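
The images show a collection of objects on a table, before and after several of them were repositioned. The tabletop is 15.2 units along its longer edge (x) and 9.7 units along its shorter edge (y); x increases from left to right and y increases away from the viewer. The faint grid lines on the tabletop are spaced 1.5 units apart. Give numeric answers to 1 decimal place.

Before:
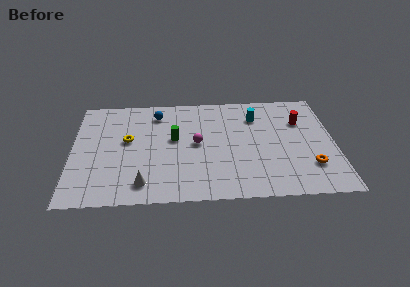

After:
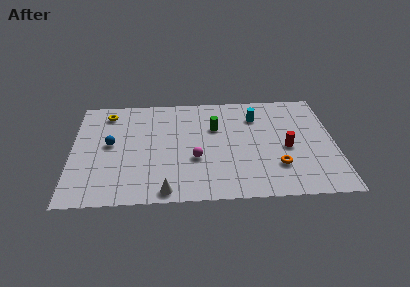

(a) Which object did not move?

the cyan cylinder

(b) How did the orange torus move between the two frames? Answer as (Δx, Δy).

(-1.9, 0.1)

The orange torus was at about (13.7, 2.6) and moved to about (11.8, 2.7).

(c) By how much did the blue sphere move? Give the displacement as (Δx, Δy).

(-2.7, -2.7)

The blue sphere started near (4.9, 7.9) and ended near (2.2, 5.2).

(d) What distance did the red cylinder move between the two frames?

2.6

The red cylinder was near (13.3, 6.7) before and (12.4, 4.3) after, so it travelled √(0.9² + 2.4²) ≈ 2.6 units.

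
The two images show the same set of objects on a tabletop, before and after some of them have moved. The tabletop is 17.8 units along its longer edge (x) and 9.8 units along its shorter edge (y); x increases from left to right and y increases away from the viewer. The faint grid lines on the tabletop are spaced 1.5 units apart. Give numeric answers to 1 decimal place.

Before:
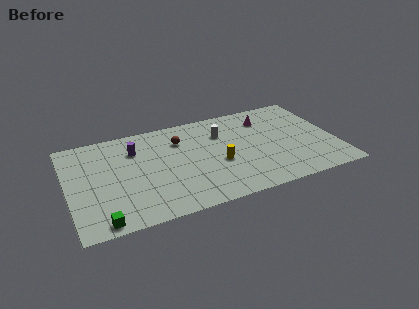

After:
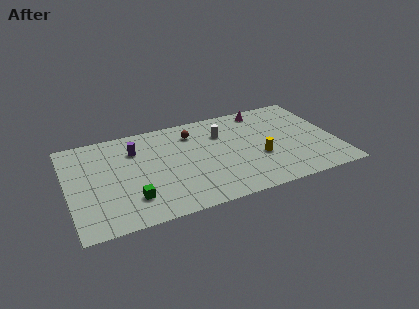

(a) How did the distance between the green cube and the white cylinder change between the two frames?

-2.6

The distance was about 10.5 in the first image and 7.9 in the second, so they moved 2.6 units closer together.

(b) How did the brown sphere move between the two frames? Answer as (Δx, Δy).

(0.9, 0.5)

The brown sphere started near (7.6, 7.2) and ended near (8.5, 7.7).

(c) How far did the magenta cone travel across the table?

1.0

From (13.5, 7.6) to (13.4, 8.6), the magenta cone covered √(0.1² + 1.0²) ≈ 1.0 units.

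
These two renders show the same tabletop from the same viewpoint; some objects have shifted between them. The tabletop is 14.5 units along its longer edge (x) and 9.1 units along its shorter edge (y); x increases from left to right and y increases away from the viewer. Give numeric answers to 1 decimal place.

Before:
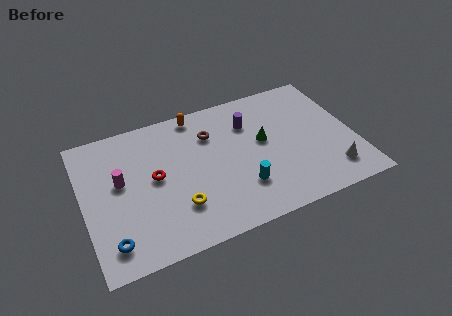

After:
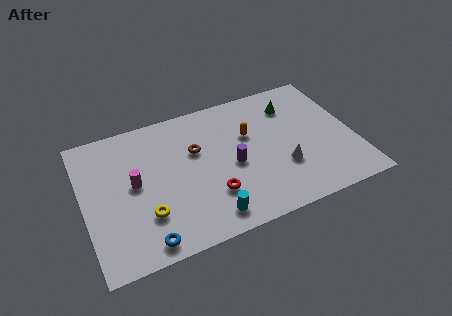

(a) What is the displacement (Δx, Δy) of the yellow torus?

(-1.7, 0.1)

The yellow torus started near (4.8, 2.5) and ended near (3.1, 2.6).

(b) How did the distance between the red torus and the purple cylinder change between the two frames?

-3.6

The distance was about 5.6 in the first image and 2.0 in the second, so they moved 3.6 units closer together.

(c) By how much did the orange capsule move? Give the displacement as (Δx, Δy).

(2.6, -2.4)

The orange capsule was at about (6.4, 8.2) and moved to about (9.0, 5.8).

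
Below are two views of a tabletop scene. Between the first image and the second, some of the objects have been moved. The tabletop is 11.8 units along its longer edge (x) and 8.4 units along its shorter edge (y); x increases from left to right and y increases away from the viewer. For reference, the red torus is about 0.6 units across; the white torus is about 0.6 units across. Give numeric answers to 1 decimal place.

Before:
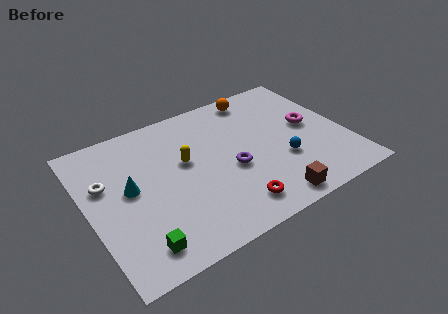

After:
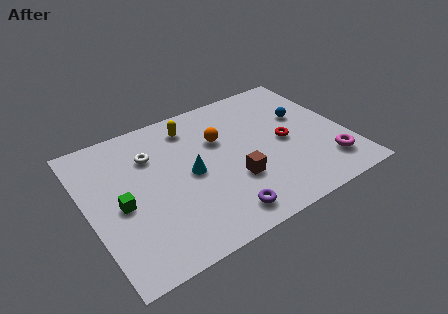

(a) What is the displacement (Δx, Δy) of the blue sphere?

(1.4, 2.3)

The blue sphere started near (8.7, 2.9) and ended near (10.1, 5.2).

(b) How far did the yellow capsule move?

2.1

The yellow capsule moved from about (4.5, 4.9) to (5.1, 6.9), a distance of √(0.6² + 2.0²) ≈ 2.1.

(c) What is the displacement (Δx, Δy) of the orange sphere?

(-2.1, -1.9)

From the two frames, the orange sphere sits at roughly (8.3, 7.4) before and (6.2, 5.5) after.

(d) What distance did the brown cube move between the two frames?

2.3

The brown cube was near (7.7, 0.9) before and (6.4, 2.8) after, so it travelled √(1.3² + 1.9²) ≈ 2.3 units.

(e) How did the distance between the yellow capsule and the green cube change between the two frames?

+0.3

Before: roughly 4.5 units apart; after: 4.8. That's 0.3 units further apart.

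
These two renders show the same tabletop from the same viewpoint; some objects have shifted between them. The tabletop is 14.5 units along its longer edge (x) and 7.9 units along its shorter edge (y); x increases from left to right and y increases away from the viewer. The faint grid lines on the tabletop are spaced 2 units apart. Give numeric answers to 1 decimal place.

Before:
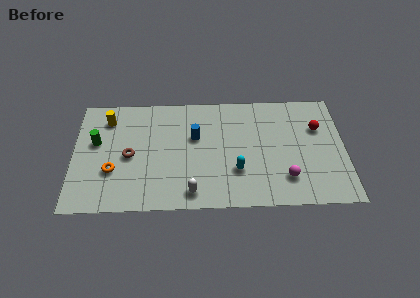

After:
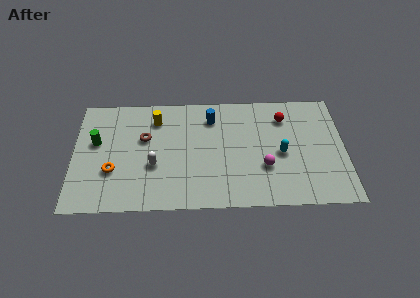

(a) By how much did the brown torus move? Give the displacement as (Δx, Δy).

(0.8, 1.2)

The brown torus started near (3.0, 3.7) and ended near (3.8, 4.9).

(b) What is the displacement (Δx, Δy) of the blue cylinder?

(0.9, 1.3)

The blue cylinder was at about (6.5, 4.9) and moved to about (7.4, 6.2).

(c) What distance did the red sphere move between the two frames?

2.0

The red sphere moved from about (13.1, 5.3) to (11.3, 6.1), a distance of √(1.8² + 0.8²) ≈ 2.0.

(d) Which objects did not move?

the green cylinder and the orange torus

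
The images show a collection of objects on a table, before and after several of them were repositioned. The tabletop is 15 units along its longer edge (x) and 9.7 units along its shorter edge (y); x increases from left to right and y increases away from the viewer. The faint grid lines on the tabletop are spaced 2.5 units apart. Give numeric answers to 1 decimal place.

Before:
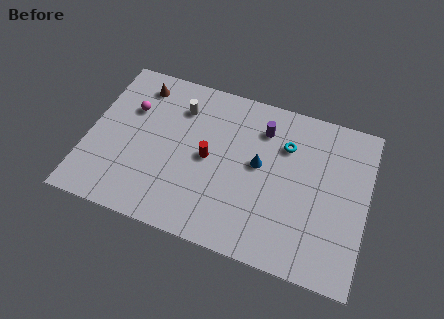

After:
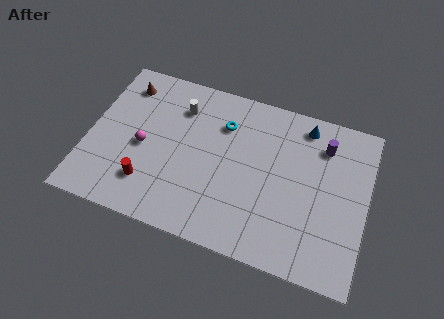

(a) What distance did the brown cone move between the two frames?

0.8

From (2.4, 8.1) to (1.6, 7.9), the brown cone covered √(0.8² + 0.2²) ≈ 0.8 units.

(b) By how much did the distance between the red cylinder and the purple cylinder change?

+6.6

Before: roughly 3.8 units apart; after: 10.4. That's 6.6 units further apart.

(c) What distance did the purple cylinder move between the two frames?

3.3

The purple cylinder moved from about (9.2, 7.5) to (12.5, 7.5), a distance of √(3.3² + 0.0²) ≈ 3.3.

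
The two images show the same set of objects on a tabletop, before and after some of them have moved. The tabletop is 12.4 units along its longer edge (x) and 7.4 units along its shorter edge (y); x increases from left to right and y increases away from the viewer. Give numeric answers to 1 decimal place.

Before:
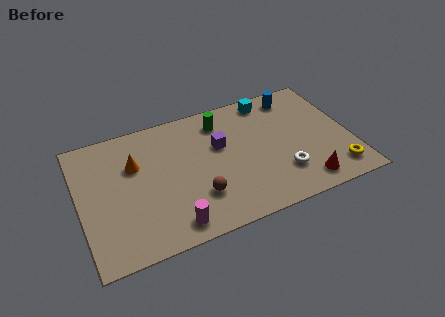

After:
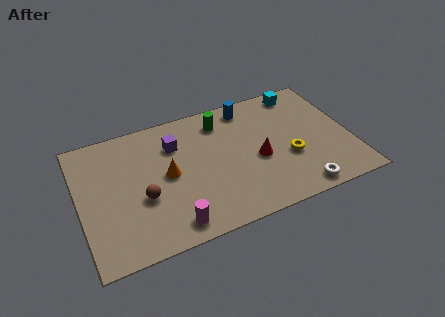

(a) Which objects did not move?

the magenta cylinder and the green cylinder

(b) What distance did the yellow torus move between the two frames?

2.5

The yellow torus moved from about (11.5, 1.3) to (9.5, 2.8), a distance of √(2.0² + 1.5²) ≈ 2.5.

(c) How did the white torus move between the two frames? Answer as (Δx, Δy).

(0.6, -1.2)

From the two frames, the white torus sits at roughly (9.1, 2.0) before and (9.7, 0.8) after.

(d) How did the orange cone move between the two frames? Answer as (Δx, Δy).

(1.4, -1.1)

The orange cone was at about (2.6, 4.9) and moved to about (4.0, 3.8).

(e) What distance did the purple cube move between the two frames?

2.2

The purple cube moved from about (6.5, 4.6) to (4.5, 5.4), a distance of √(2.0² + 0.8²) ≈ 2.2.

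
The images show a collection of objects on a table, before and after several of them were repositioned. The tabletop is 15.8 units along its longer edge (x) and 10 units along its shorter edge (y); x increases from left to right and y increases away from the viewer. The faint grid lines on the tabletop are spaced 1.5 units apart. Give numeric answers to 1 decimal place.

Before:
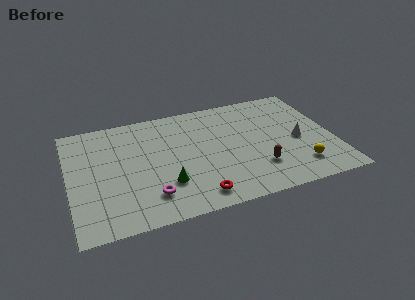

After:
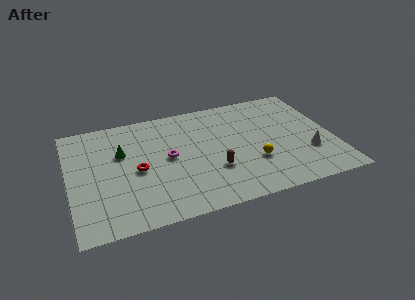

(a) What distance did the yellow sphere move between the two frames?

2.9

The yellow sphere moved from about (13.5, 2.1) to (10.9, 3.3), a distance of √(2.6² + 1.2²) ≈ 2.9.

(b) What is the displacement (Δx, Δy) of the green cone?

(-2.4, 3.5)

From the two frames, the green cone sits at roughly (5.6, 2.9) before and (3.2, 6.4) after.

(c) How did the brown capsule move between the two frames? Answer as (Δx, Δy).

(-2.6, 0.6)

The brown capsule started near (11.1, 2.7) and ended near (8.5, 3.3).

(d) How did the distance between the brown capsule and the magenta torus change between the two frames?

-3.3

They were about 6.5 units apart before and 3.2 after — 3.3 units closer together.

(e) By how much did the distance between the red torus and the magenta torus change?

-0.8

Before: roughly 2.8 units apart; after: 2.0. That's 0.8 units closer together.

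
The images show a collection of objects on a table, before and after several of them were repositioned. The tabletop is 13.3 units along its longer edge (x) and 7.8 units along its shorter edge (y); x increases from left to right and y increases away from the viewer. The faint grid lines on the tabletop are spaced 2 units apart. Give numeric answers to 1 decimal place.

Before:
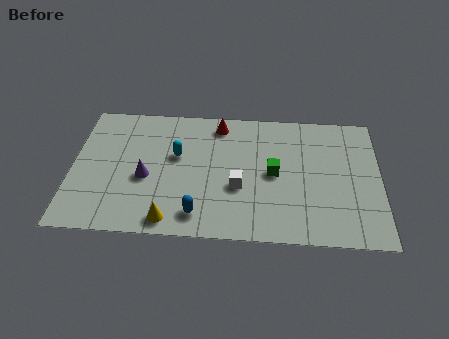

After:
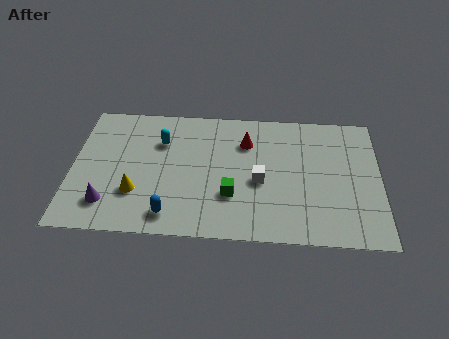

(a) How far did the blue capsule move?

1.2

The blue capsule moved from about (5.5, 1.3) to (4.3, 1.2), a distance of √(1.2² + 0.1²) ≈ 1.2.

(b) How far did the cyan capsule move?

1.1

The cyan capsule was near (4.5, 4.7) before and (3.8, 5.5) after, so it travelled √(0.7² + 0.8²) ≈ 1.1 units.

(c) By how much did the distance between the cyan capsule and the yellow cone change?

-0.5

Before: roughly 3.8 units apart; after: 3.3. That's 0.5 units closer together.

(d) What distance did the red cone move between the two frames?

1.6

From (6.3, 6.7) to (7.5, 5.7), the red cone covered √(1.2² + 1.0²) ≈ 1.6 units.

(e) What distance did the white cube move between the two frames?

1.0

From (7.2, 3.0) to (8.1, 3.4), the white cube covered √(0.9² + 0.4²) ≈ 1.0 units.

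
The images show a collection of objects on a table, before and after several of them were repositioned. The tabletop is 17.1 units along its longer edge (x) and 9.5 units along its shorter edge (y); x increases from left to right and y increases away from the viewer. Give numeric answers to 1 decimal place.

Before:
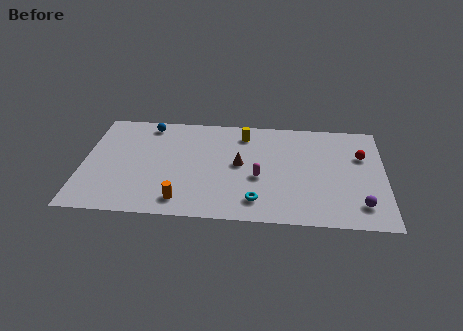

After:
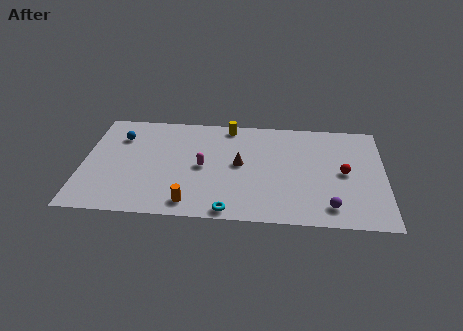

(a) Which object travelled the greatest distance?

the magenta capsule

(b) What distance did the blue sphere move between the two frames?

2.1

The blue sphere moved from about (3.6, 8.3) to (2.0, 7.0), a distance of √(1.6² + 1.3²) ≈ 2.1.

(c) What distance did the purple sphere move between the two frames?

1.7

The purple sphere moved from about (15.7, 1.9) to (14.0, 1.6), a distance of √(1.7² + 0.3²) ≈ 1.7.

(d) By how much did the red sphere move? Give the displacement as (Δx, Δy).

(-1.0, -1.6)

The red sphere was at about (15.8, 6.3) and moved to about (14.8, 4.7).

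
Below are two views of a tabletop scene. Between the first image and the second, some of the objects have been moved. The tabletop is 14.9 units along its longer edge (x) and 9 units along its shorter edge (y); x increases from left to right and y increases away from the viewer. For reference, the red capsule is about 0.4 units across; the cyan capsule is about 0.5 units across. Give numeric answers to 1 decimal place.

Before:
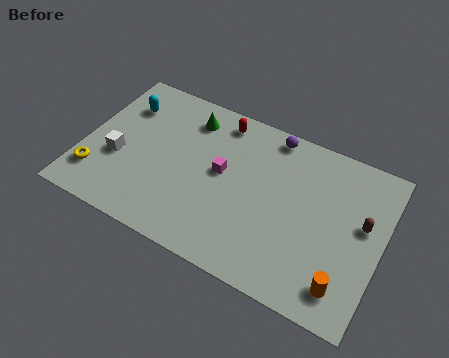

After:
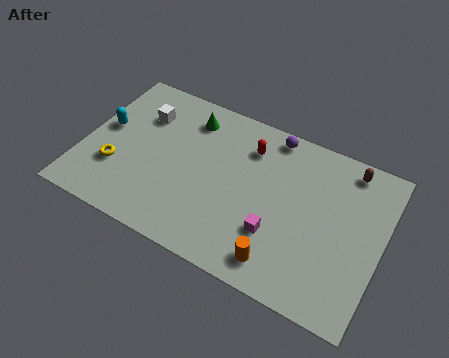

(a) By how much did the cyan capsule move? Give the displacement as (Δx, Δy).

(-0.7, -1.7)

From the two frames, the cyan capsule sits at roughly (1.6, 6.7) before and (0.9, 5.0) after.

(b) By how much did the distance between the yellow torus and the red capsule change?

-0.5

The distance was about 7.9 in the first image and 7.4 in the second, so they moved 0.5 units closer together.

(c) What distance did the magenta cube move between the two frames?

3.7

From (6.9, 4.9) to (9.9, 2.8), the magenta cube covered √(3.0² + 2.1²) ≈ 3.7 units.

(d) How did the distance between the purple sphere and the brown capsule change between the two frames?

-1.8

Before: roughly 5.7 units apart; after: 3.9. That's 1.8 units closer together.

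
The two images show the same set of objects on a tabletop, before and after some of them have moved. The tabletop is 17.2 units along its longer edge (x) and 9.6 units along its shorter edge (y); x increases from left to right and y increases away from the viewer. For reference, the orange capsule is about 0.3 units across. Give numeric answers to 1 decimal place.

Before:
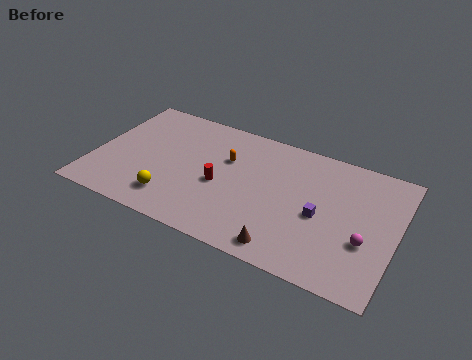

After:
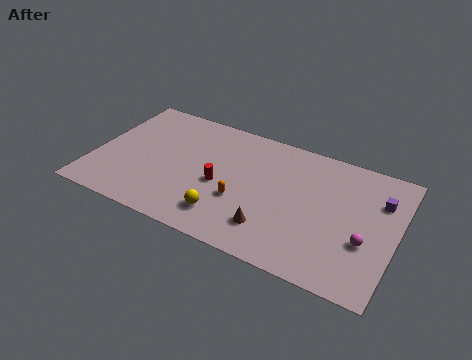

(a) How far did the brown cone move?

1.3

The brown cone was near (11.4, 1.2) before and (10.5, 2.2) after, so it travelled √(0.9² + 1.0²) ≈ 1.3 units.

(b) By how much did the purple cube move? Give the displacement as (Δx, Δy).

(3.1, 2.5)

The purple cube started near (13.0, 4.3) and ended near (16.1, 6.8).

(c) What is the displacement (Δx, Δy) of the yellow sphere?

(3.1, 0.0)

The yellow sphere was at about (4.8, 2.0) and moved to about (7.9, 2.0).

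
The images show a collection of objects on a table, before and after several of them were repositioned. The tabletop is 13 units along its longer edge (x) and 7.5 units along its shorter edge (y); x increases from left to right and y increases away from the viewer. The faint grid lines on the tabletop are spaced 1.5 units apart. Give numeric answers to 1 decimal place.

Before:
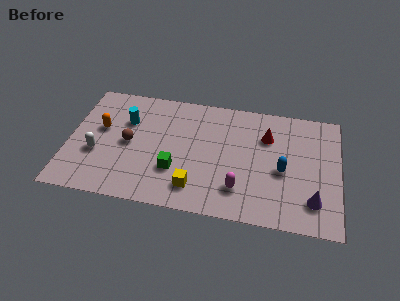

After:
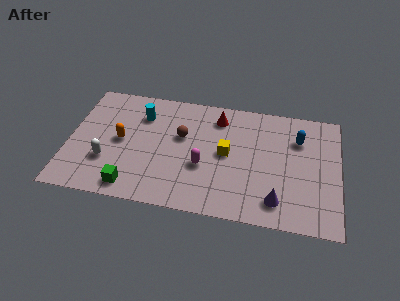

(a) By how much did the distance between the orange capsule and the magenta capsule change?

-3.2

The distance was about 7.3 in the first image and 4.1 in the second, so they moved 3.2 units closer together.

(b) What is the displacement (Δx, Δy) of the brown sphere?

(2.5, 0.9)

The brown sphere was at about (2.9, 3.7) and moved to about (5.4, 4.6).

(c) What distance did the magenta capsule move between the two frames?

2.1

From (8.3, 1.8) to (6.5, 2.9), the magenta capsule covered √(1.8² + 1.1²) ≈ 2.1 units.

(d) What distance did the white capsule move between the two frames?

0.6

The white capsule was near (1.4, 2.8) before and (1.9, 2.4) after, so it travelled √(0.5² + 0.4²) ≈ 0.6 units.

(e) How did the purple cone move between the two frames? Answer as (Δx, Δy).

(-1.7, -0.3)

The purple cone was at about (11.8, 1.7) and moved to about (10.1, 1.4).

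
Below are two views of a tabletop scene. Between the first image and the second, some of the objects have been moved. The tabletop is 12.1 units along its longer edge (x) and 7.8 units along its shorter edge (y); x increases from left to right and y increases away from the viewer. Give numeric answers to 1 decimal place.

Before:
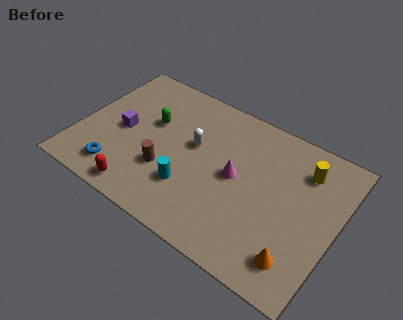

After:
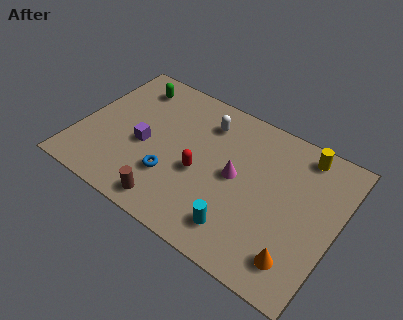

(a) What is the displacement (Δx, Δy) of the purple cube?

(1.1, -0.3)

The purple cube was at about (2.0, 3.7) and moved to about (3.1, 3.4).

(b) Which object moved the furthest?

the red capsule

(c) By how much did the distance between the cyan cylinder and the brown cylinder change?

+2.0

Before: roughly 1.2 units apart; after: 3.2. That's 2.0 units further apart.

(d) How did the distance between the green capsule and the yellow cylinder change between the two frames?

+1.0

The distance was about 7.2 in the first image and 8.2 in the second, so they moved 1.0 units further apart.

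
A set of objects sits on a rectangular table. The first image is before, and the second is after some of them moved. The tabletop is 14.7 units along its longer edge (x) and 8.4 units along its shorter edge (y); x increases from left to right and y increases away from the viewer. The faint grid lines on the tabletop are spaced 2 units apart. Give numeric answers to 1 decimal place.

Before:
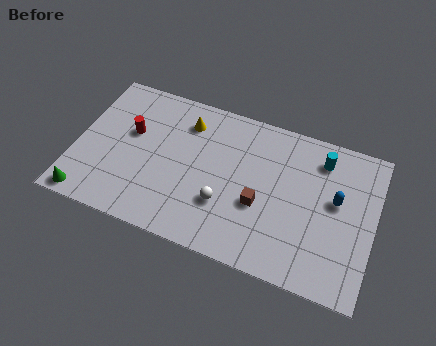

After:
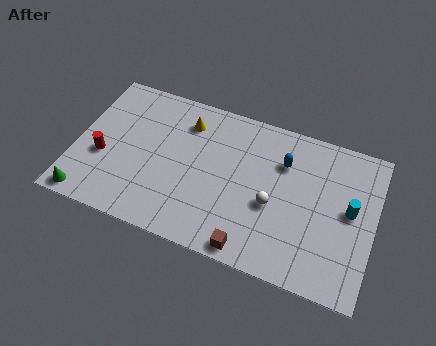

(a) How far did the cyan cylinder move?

2.8

The cyan cylinder moved from about (11.9, 6.8) to (13.5, 4.5), a distance of √(1.6² + 2.3²) ≈ 2.8.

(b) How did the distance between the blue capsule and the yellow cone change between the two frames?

-2.9

Before: roughly 7.8 units apart; after: 4.9. That's 2.9 units closer together.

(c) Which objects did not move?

the green cone and the yellow cone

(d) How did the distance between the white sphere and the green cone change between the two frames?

+2.4

Before: roughly 6.9 units apart; after: 9.3. That's 2.4 units further apart.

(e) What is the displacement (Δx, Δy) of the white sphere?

(2.3, 0.8)

The white sphere was at about (7.5, 2.7) and moved to about (9.8, 3.5).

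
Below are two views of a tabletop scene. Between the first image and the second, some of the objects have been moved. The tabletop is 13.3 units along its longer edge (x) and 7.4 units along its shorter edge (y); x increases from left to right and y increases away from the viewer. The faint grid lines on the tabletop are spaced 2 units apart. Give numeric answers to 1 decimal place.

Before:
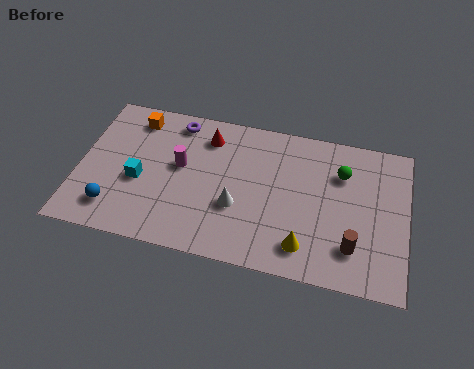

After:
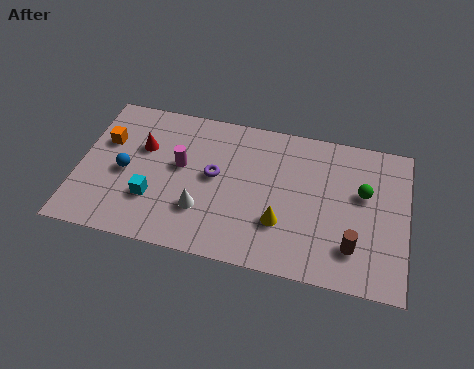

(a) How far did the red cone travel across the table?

2.8

From (5.1, 5.9) to (2.5, 4.8), the red cone covered √(2.6² + 1.1²) ≈ 2.8 units.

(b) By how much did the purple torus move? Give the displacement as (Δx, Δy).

(1.7, -2.4)

The purple torus started near (3.8, 6.4) and ended near (5.5, 4.0).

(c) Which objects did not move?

the magenta cylinder and the brown cylinder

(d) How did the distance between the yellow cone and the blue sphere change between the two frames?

-1.2

They were about 7.7 units apart before and 6.5 after — 1.2 units closer together.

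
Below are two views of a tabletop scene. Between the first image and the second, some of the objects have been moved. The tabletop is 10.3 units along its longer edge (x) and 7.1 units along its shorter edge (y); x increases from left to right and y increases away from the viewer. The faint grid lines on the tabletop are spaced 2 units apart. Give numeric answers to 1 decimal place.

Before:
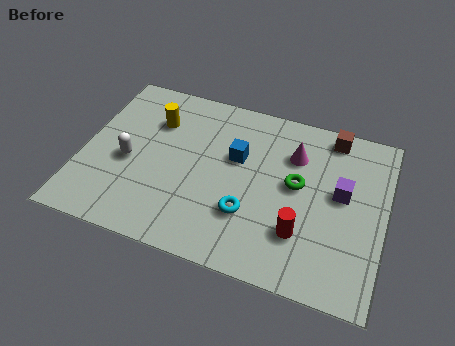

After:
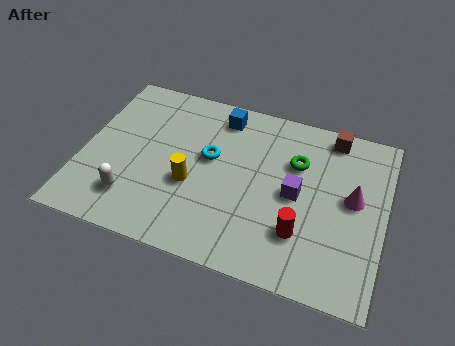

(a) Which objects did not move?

the red cylinder and the brown cube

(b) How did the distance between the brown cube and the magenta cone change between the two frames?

+0.9

They were about 1.7 units apart before and 2.6 after — 0.9 units further apart.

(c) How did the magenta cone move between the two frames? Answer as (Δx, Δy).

(2.1, -1.2)

The magenta cone was at about (7.1, 5.1) and moved to about (9.2, 3.9).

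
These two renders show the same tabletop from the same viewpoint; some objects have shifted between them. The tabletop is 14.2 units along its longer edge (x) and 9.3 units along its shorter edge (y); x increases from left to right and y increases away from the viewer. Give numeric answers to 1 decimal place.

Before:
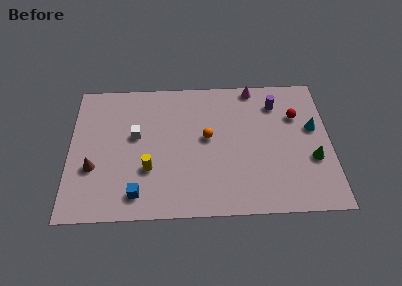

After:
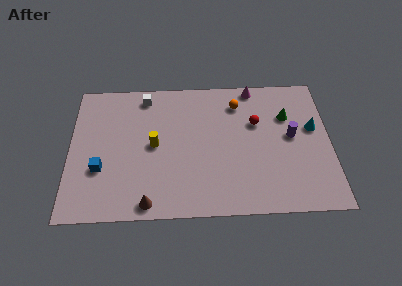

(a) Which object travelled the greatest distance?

the brown cone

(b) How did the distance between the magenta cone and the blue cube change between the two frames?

+0.4

They were about 9.5 units apart before and 9.9 after — 0.4 units further apart.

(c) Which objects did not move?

the magenta cone and the cyan cone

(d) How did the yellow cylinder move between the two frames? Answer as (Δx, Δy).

(0.3, 1.6)

The yellow cylinder started near (4.3, 3.1) and ended near (4.6, 4.7).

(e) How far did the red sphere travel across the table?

2.2

From (12.4, 6.4) to (10.2, 6.0), the red sphere covered √(2.2² + 0.4²) ≈ 2.2 units.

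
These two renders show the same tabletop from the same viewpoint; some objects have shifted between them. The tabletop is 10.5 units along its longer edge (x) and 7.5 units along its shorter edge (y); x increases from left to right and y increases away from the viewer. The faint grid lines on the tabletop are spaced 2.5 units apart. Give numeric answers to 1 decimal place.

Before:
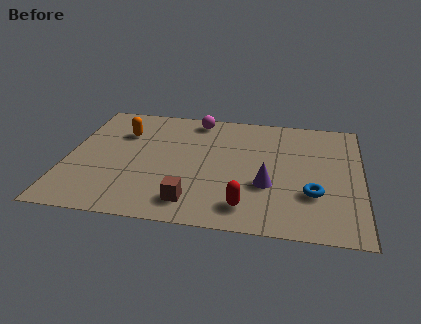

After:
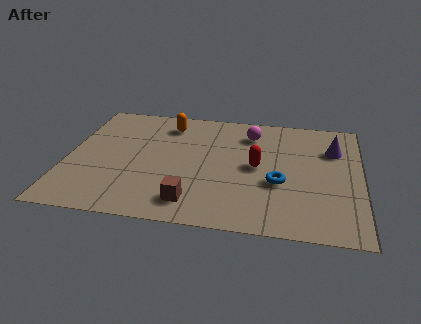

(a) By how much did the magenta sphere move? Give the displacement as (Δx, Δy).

(2.0, -0.7)

The magenta sphere started near (4.5, 6.6) and ended near (6.5, 5.9).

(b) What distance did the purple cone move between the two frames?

3.5

From (7.2, 2.7) to (9.5, 5.3), the purple cone covered √(2.3² + 2.6²) ≈ 3.5 units.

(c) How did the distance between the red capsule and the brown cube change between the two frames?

+1.4

The distance was about 1.9 in the first image and 3.3 in the second, so they moved 1.4 units further apart.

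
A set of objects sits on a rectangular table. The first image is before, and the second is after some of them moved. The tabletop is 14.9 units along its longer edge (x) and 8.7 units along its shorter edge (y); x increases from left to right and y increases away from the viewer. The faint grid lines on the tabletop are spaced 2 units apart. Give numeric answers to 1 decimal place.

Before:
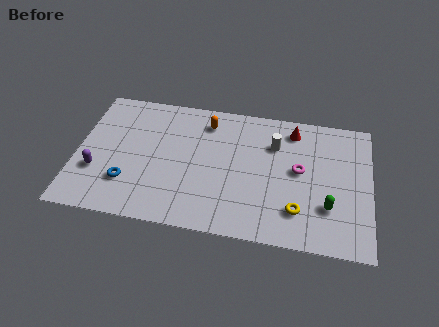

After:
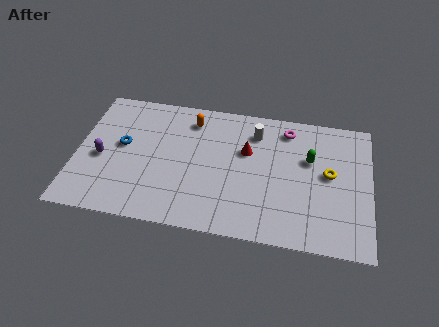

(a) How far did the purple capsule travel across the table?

0.9

The purple capsule was near (1.1, 2.9) before and (1.3, 3.8) after, so it travelled √(0.2² + 0.9²) ≈ 0.9 units.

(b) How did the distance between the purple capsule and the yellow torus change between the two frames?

+1.3

Before: roughly 10.2 units apart; after: 11.5. That's 1.3 units further apart.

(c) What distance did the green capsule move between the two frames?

3.1

The green capsule moved from about (12.8, 2.6) to (11.8, 5.5), a distance of √(1.0² + 2.9²) ≈ 3.1.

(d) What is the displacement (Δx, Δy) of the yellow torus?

(1.5, 2.6)

The yellow torus was at about (11.3, 2.1) and moved to about (12.8, 4.7).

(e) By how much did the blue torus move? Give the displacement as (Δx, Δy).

(-0.4, 2.4)

The blue torus was at about (2.7, 2.4) and moved to about (2.3, 4.8).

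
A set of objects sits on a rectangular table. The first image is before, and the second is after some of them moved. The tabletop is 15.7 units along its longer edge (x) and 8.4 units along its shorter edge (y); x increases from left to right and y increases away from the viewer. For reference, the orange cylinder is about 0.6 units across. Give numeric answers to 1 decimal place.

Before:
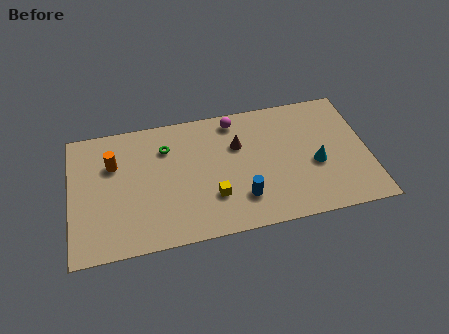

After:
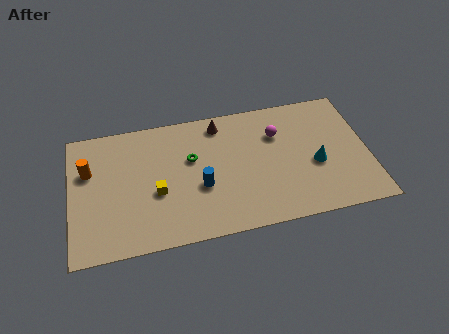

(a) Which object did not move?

the cyan cone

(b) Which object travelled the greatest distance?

the yellow cube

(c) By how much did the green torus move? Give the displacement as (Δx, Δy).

(1.3, -1.0)

From the two frames, the green torus sits at roughly (5.1, 6.2) before and (6.4, 5.2) after.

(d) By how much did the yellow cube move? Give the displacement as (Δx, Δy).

(-2.9, 0.9)

The yellow cube started near (7.4, 2.5) and ended near (4.5, 3.4).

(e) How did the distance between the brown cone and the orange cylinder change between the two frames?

+0.6

Before: roughly 6.6 units apart; after: 7.2. That's 0.6 units further apart.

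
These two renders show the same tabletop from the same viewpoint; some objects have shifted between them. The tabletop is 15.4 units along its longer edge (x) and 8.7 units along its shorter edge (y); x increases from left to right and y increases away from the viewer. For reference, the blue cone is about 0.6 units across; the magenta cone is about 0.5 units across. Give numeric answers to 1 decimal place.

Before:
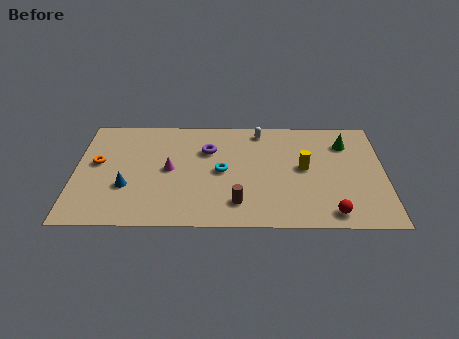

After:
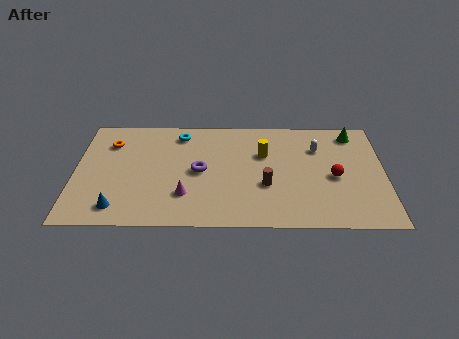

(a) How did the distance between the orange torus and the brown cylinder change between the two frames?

+0.8

Before: roughly 7.7 units apart; after: 8.5. That's 0.8 units further apart.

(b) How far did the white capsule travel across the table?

3.2

The white capsule was near (9.2, 7.6) before and (12.1, 6.2) after, so it travelled √(2.9² + 1.4²) ≈ 3.2 units.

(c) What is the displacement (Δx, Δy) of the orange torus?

(0.6, 1.6)

The orange torus was at about (1.1, 4.9) and moved to about (1.7, 6.5).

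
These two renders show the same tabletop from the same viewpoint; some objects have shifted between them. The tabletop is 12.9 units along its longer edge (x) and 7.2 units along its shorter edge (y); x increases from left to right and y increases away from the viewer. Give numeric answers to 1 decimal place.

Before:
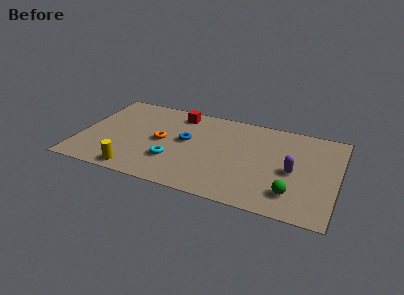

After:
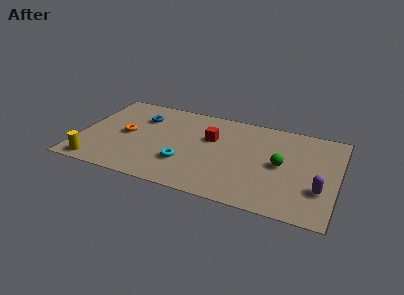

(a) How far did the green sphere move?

2.1

The green sphere was near (10.8, 1.6) before and (10.1, 3.6) after, so it travelled √(0.7² + 2.0²) ≈ 2.1 units.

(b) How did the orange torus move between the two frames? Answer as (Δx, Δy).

(-1.8, 0.0)

The orange torus started near (4.1, 3.6) and ended near (2.3, 3.6).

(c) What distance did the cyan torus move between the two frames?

0.6

The cyan torus moved from about (4.8, 2.2) to (5.4, 2.2), a distance of √(0.6² + 0.0²) ≈ 0.6.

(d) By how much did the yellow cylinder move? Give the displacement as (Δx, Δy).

(-2.0, 0.0)

The yellow cylinder started near (3.1, 0.8) and ended near (1.1, 0.8).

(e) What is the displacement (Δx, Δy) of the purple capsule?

(1.4, -1.0)

The purple capsule started near (10.7, 3.3) and ended near (12.1, 2.3).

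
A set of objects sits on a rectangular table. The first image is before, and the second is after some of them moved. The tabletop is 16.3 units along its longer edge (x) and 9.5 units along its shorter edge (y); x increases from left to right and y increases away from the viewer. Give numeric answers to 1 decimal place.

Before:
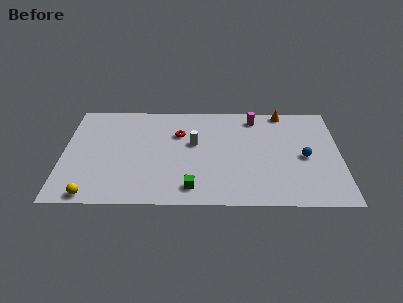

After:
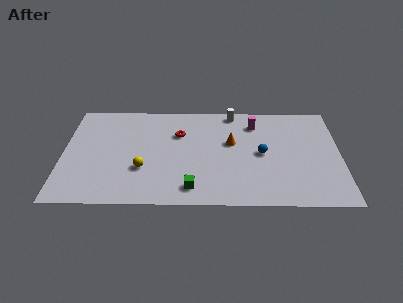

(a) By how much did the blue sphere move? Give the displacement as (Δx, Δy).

(-2.5, 0.3)

From the two frames, the blue sphere sits at roughly (14.2, 4.4) before and (11.7, 4.7) after.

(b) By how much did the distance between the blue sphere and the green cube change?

-2.0

Before: roughly 7.2 units apart; after: 5.2. That's 2.0 units closer together.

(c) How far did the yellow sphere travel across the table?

3.8

The yellow sphere moved from about (1.8, 0.8) to (4.7, 3.2), a distance of √(2.9² + 2.4²) ≈ 3.8.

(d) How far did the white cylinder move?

3.8

From (7.7, 5.6) to (10.0, 8.6), the white cylinder covered √(2.3² + 3.0²) ≈ 3.8 units.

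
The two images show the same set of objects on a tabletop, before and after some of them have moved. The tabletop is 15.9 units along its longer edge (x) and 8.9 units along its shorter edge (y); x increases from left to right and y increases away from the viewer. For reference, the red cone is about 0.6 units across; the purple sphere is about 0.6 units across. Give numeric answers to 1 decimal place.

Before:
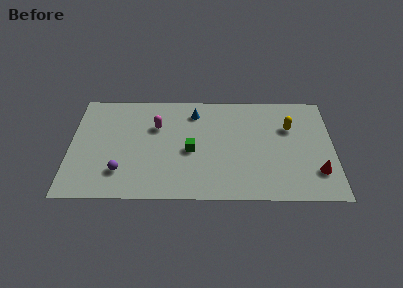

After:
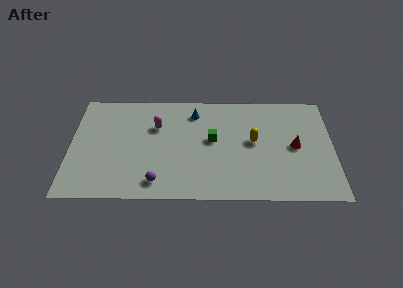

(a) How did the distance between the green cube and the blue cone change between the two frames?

-0.7

The distance was about 3.2 in the first image and 2.5 in the second, so they moved 0.7 units closer together.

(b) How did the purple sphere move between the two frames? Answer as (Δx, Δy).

(2.2, -0.8)

The purple sphere started near (3.1, 2.2) and ended near (5.3, 1.4).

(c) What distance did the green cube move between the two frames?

1.6

From (7.3, 4.0) to (8.6, 4.9), the green cube covered √(1.3² + 0.9²) ≈ 1.6 units.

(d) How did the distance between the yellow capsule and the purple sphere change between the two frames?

-4.2

The distance was about 10.9 in the first image and 6.7 in the second, so they moved 4.2 units closer together.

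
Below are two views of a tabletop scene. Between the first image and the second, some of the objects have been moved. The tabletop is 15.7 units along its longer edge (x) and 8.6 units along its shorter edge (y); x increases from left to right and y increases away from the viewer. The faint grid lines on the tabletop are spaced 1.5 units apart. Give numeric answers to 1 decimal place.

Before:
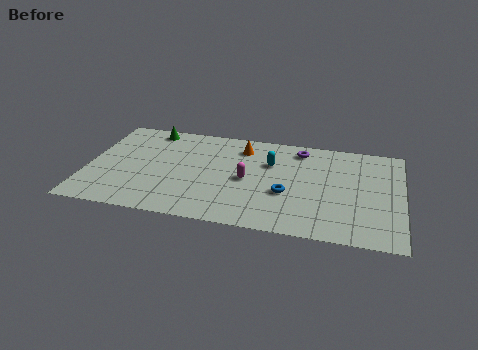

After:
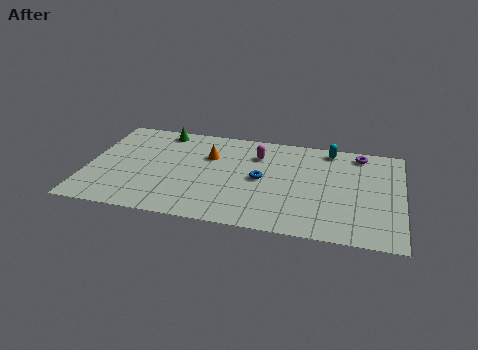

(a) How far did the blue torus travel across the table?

1.6

The blue torus moved from about (10.0, 3.3) to (8.7, 4.3), a distance of √(1.3² + 1.0²) ≈ 1.6.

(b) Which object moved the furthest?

the cyan capsule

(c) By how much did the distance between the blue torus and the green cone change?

-2.1

The distance was about 8.3 in the first image and 6.2 in the second, so they moved 2.1 units closer together.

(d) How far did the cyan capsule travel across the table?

3.4

The cyan capsule moved from about (9.1, 5.8) to (12.0, 7.6), a distance of √(2.9² + 1.8²) ≈ 3.4.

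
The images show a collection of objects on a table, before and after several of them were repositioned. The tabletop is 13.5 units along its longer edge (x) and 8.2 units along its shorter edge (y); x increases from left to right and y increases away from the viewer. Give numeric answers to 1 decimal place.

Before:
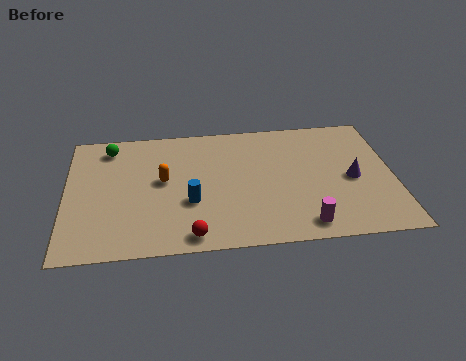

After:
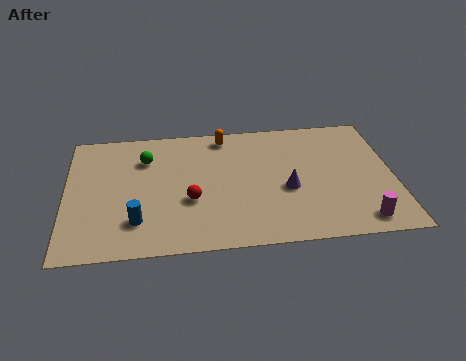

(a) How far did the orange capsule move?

3.7

From (4.0, 4.5) to (6.6, 7.2), the orange capsule covered √(2.6² + 2.7²) ≈ 3.7 units.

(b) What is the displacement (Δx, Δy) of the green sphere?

(1.5, -0.9)

From the two frames, the green sphere sits at roughly (1.8, 6.9) before and (3.3, 6.0) after.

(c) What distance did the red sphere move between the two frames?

2.2

The red sphere was near (5.1, 0.9) before and (5.1, 3.1) after, so it travelled √(0.0² + 2.2²) ≈ 2.2 units.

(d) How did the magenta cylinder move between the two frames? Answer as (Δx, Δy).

(2.3, 0.0)

The magenta cylinder started near (9.7, 1.1) and ended near (12.0, 1.1).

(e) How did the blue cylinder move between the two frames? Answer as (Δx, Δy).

(-2.2, -1.0)

The blue cylinder started near (5.1, 3.0) and ended near (2.9, 2.0).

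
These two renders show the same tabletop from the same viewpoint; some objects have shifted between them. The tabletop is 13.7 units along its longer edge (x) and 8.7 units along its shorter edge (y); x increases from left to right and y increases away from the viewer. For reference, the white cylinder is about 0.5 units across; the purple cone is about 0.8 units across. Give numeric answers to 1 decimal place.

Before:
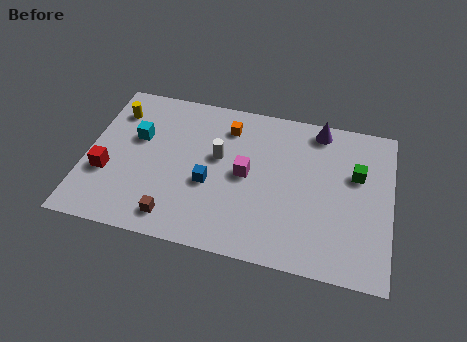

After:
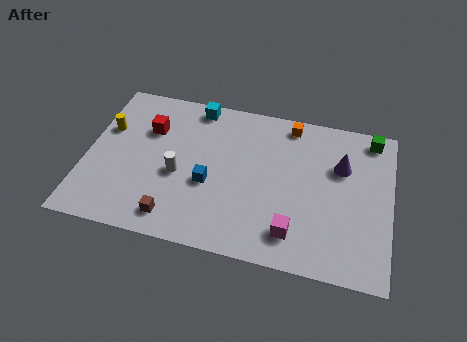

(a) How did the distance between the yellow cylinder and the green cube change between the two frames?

+1.0

They were about 11.1 units apart before and 12.1 after — 1.0 units further apart.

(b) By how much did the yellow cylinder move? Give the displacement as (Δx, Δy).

(-0.3, -1.1)

The yellow cylinder was at about (1.1, 6.7) and moved to about (0.8, 5.6).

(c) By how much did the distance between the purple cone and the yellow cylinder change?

+1.3

Before: roughly 9.3 units apart; after: 10.6. That's 1.3 units further apart.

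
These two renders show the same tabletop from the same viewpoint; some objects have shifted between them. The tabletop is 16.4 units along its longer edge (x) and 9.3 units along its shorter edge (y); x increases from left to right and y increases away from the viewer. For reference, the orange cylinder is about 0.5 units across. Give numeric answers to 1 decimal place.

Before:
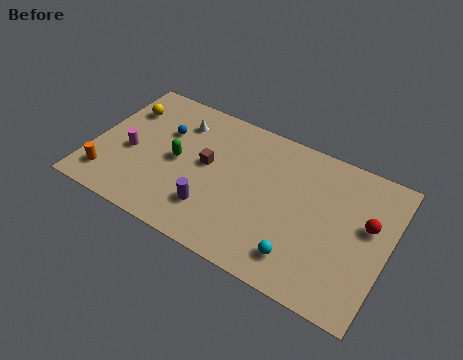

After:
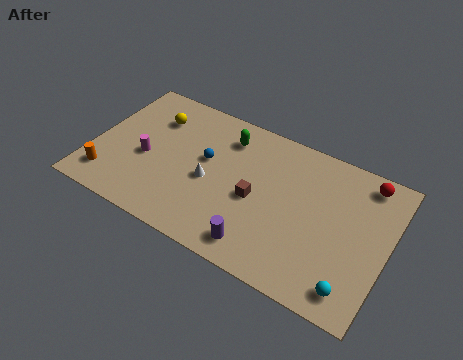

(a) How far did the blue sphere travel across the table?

2.6

From (3.7, 6.2) to (6.2, 5.4), the blue sphere covered √(2.5² + 0.8²) ≈ 2.6 units.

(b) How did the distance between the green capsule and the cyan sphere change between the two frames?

+2.0

They were about 7.8 units apart before and 9.8 after — 2.0 units further apart.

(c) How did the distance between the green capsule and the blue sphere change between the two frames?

+0.3

Before: roughly 1.9 units apart; after: 2.2. That's 0.3 units further apart.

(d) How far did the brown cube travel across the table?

3.0

The brown cube moved from about (6.3, 5.1) to (9.2, 4.2), a distance of √(2.9² + 0.9²) ≈ 3.0.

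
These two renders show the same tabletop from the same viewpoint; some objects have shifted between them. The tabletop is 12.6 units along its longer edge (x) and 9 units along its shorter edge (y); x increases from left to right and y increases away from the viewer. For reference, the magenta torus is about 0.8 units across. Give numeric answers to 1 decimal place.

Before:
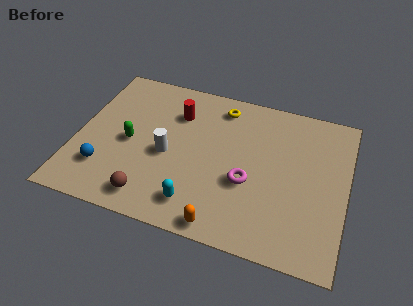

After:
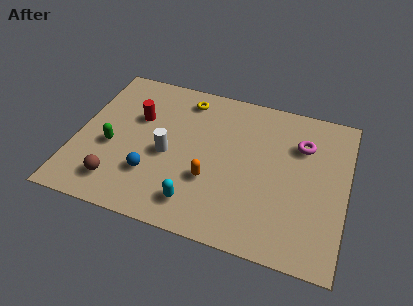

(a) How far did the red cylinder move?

2.0

The red cylinder was near (4.5, 6.6) before and (2.7, 5.8) after, so it travelled √(1.8² + 0.8²) ≈ 2.0 units.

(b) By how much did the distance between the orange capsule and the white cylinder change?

-2.0

The distance was about 4.3 in the first image and 2.3 in the second, so they moved 2.0 units closer together.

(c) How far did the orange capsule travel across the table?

2.4

From (7.2, 0.8) to (6.4, 3.1), the orange capsule covered √(0.8² + 2.3²) ≈ 2.4 units.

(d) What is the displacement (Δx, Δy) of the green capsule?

(-0.8, -0.5)

The green capsule was at about (2.5, 4.2) and moved to about (1.7, 3.7).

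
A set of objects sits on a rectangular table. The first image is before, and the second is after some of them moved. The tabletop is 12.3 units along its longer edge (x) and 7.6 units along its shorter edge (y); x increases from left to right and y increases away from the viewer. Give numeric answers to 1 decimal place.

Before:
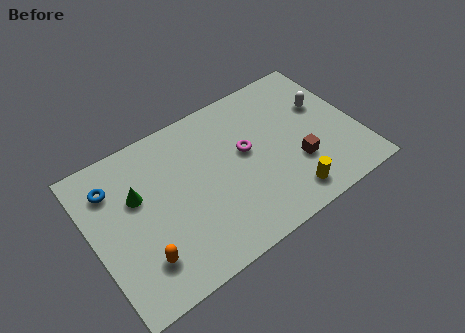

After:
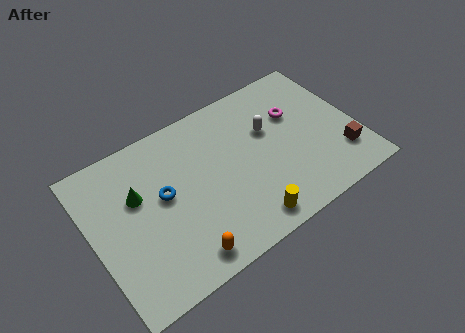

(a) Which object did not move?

the green cone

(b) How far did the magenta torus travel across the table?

2.6

The magenta torus was near (7.2, 4.3) before and (9.7, 5.0) after, so it travelled √(2.5² + 0.7²) ≈ 2.6 units.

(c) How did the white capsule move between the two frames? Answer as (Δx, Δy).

(-2.6, 0.0)

From the two frames, the white capsule sits at roughly (11.0, 4.8) before and (8.4, 4.8) after.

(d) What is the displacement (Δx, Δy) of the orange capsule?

(1.7, -0.8)

The orange capsule was at about (1.9, 1.8) and moved to about (3.6, 1.0).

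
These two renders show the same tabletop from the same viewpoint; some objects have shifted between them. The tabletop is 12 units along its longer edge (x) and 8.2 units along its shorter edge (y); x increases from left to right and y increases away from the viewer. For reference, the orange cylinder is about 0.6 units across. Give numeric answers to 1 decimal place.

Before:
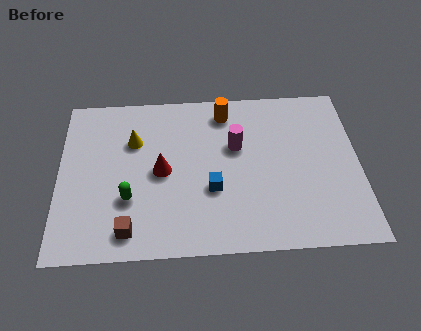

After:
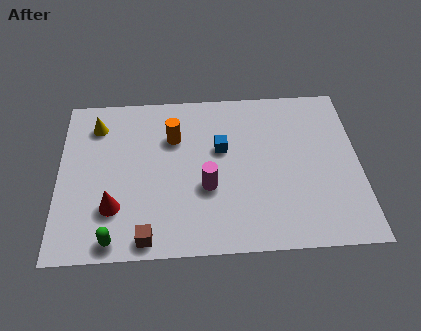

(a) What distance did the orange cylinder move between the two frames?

2.4

The orange cylinder moved from about (6.7, 6.9) to (4.6, 5.7), a distance of √(2.1² + 1.2²) ≈ 2.4.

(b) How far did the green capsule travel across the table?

2.0

The green capsule moved from about (2.8, 2.7) to (2.2, 0.8), a distance of √(0.6² + 1.9²) ≈ 2.0.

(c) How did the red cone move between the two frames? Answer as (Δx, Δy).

(-1.9, -1.7)

The red cone was at about (4.1, 4.0) and moved to about (2.2, 2.3).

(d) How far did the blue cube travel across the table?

2.0

The blue cube was near (6.1, 3.0) before and (6.5, 5.0) after, so it travelled √(0.4² + 2.0²) ≈ 2.0 units.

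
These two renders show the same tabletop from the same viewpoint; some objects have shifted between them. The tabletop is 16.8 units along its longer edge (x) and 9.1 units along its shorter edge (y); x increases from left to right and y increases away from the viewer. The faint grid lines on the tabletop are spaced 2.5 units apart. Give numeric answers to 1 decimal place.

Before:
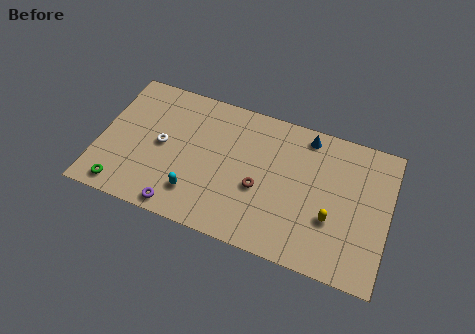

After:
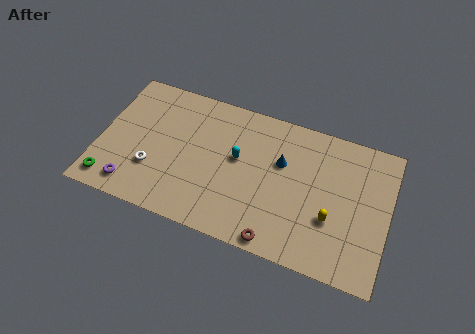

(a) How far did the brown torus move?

3.2

The brown torus was near (9.4, 3.7) before and (10.7, 0.8) after, so it travelled √(1.3² + 2.9²) ≈ 3.2 units.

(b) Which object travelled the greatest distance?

the cyan capsule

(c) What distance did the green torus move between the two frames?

0.7

From (1.6, 1.1) to (0.9, 1.3), the green torus covered √(0.7² + 0.2²) ≈ 0.7 units.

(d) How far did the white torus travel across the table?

1.7

The white torus was near (3.6, 4.6) before and (3.2, 2.9) after, so it travelled √(0.4² + 1.7²) ≈ 1.7 units.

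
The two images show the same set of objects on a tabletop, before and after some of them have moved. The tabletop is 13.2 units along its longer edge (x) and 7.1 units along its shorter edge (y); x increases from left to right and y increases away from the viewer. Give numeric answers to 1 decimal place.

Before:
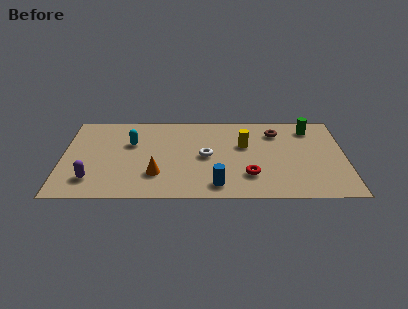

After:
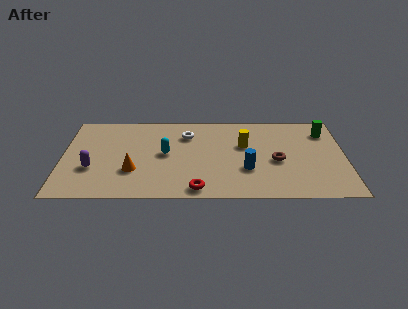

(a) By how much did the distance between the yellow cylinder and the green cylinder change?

+0.6

Before: roughly 3.4 units apart; after: 4.0. That's 0.6 units further apart.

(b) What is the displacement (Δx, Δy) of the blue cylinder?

(1.4, 1.3)

From the two frames, the blue cylinder sits at roughly (7.2, 1.1) before and (8.6, 2.4) after.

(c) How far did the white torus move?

2.0

The white torus moved from about (6.7, 3.5) to (5.8, 5.3), a distance of √(0.9² + 1.8²) ≈ 2.0.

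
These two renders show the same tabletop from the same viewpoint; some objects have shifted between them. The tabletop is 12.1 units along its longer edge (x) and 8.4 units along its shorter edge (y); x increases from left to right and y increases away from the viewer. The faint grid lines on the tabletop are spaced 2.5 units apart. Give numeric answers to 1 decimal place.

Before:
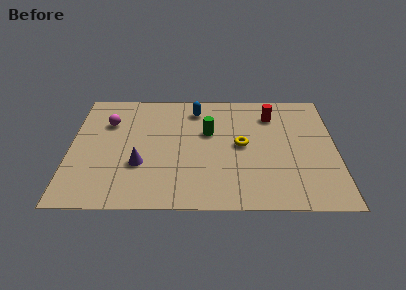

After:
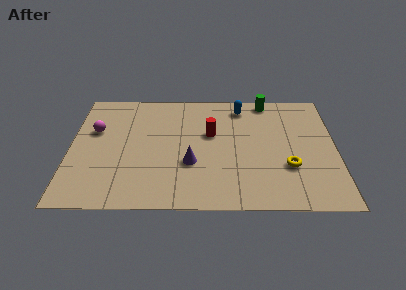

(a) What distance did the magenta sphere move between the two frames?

0.8

The magenta sphere moved from about (1.7, 5.9) to (1.1, 5.3), a distance of √(0.6² + 0.6²) ≈ 0.8.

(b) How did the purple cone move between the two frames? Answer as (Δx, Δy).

(2.3, 0.1)

From the two frames, the purple cone sits at roughly (3.2, 2.9) before and (5.5, 3.0) after.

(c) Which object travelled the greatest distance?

the green cylinder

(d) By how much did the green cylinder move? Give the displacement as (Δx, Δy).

(2.7, 2.4)

The green cylinder started near (6.3, 5.2) and ended near (9.0, 7.6).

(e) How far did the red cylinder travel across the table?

3.1

The red cylinder moved from about (9.2, 6.5) to (6.4, 5.1), a distance of √(2.8² + 1.4²) ≈ 3.1.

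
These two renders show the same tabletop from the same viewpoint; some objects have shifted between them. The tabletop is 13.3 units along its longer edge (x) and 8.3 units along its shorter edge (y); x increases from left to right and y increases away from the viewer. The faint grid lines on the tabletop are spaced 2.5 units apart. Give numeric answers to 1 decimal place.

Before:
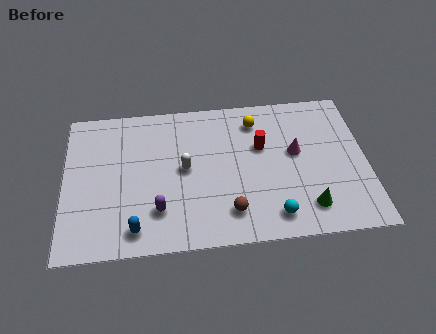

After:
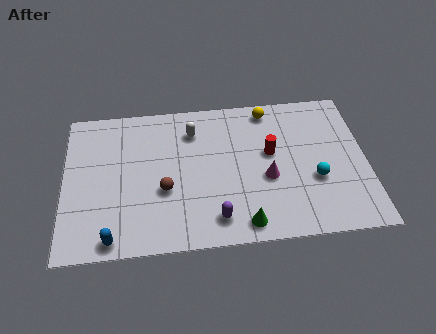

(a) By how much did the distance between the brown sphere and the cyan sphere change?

+4.7

The distance was about 1.9 in the first image and 6.6 in the second, so they moved 4.7 units further apart.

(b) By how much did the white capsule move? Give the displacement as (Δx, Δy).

(0.4, 2.1)

From the two frames, the white capsule sits at roughly (5.3, 4.3) before and (5.7, 6.4) after.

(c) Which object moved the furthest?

the brown sphere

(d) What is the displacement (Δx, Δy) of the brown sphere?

(-2.8, 1.5)

From the two frames, the brown sphere sits at roughly (7.2, 1.7) before and (4.4, 3.2) after.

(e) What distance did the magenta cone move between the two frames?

1.8

The magenta cone moved from about (10.2, 4.7) to (8.9, 3.4), a distance of √(1.3² + 1.3²) ≈ 1.8.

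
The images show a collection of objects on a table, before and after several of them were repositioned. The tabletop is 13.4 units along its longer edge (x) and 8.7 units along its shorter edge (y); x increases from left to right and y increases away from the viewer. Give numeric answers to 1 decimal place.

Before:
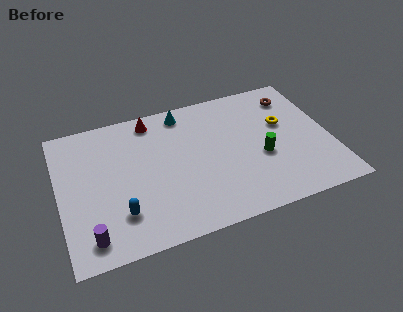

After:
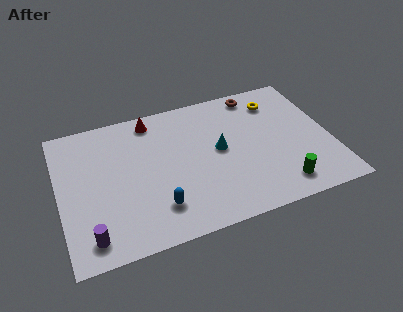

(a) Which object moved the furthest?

the cyan cone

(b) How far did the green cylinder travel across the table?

2.2

From (9.9, 3.5) to (10.6, 1.4), the green cylinder covered √(0.7² + 2.1²) ≈ 2.2 units.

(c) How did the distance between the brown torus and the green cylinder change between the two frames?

+2.3

The distance was about 4.0 in the first image and 6.3 in the second, so they moved 2.3 units further apart.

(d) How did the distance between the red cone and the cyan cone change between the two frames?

+2.7

They were about 1.6 units apart before and 4.3 after — 2.7 units further apart.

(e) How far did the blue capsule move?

1.8

The blue capsule moved from about (2.8, 2.2) to (4.6, 2.0), a distance of √(1.8² + 0.2²) ≈ 1.8.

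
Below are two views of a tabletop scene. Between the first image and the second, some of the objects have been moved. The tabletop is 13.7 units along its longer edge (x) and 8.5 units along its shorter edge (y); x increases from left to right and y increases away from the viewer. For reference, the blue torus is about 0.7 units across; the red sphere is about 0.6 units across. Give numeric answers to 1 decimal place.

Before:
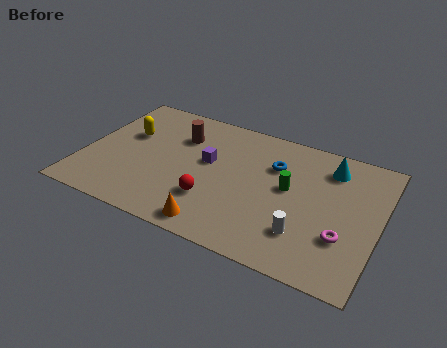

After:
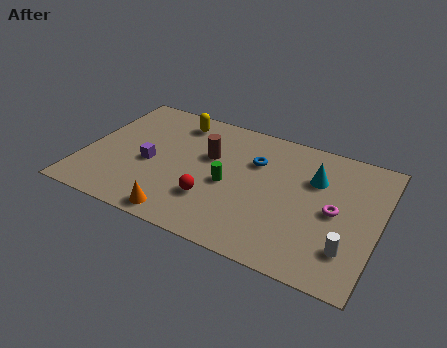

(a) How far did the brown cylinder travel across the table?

1.7

The brown cylinder was near (4.2, 6.1) before and (5.7, 5.3) after, so it travelled √(1.5² + 0.8²) ≈ 1.7 units.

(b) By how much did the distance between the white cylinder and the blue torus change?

+1.9

The distance was about 4.1 in the first image and 6.0 in the second, so they moved 1.9 units further apart.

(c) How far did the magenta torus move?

1.5

From (12.2, 2.7) to (11.7, 4.1), the magenta torus covered √(0.5² + 1.4²) ≈ 1.5 units.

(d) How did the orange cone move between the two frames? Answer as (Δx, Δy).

(-1.6, -0.1)

The orange cone started near (6.6, 1.0) and ended near (5.0, 0.9).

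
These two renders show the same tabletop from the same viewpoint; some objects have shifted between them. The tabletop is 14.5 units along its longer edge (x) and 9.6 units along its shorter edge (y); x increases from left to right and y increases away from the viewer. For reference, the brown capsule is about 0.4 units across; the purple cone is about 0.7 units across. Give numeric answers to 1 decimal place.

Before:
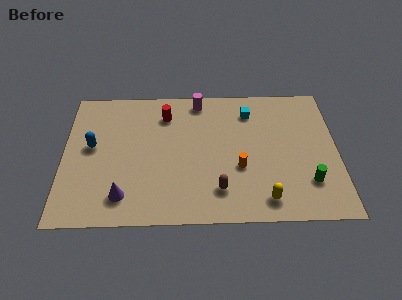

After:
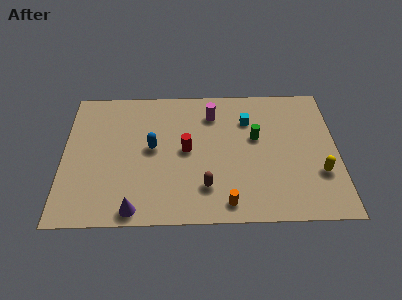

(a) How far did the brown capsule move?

0.7

From (8.2, 2.1) to (7.5, 2.3), the brown capsule covered √(0.7² + 0.2²) ≈ 0.7 units.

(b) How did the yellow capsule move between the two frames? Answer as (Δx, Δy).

(2.9, 1.7)

The yellow capsule started near (10.6, 1.4) and ended near (13.5, 3.1).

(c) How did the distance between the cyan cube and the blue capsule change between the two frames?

-3.3

The distance was about 8.7 in the first image and 5.4 in the second, so they moved 3.3 units closer together.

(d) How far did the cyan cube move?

0.6

The cyan cube moved from about (9.9, 7.6) to (9.8, 7.0), a distance of √(0.1² + 0.6²) ≈ 0.6.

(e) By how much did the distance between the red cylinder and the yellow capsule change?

-0.8

They were about 8.0 units apart before and 7.2 after — 0.8 units closer together.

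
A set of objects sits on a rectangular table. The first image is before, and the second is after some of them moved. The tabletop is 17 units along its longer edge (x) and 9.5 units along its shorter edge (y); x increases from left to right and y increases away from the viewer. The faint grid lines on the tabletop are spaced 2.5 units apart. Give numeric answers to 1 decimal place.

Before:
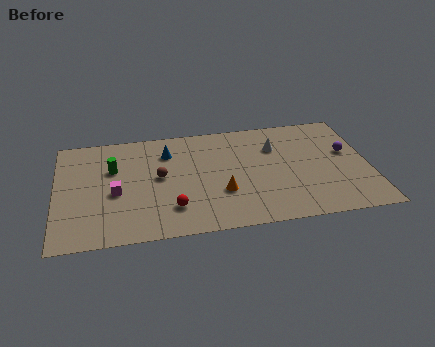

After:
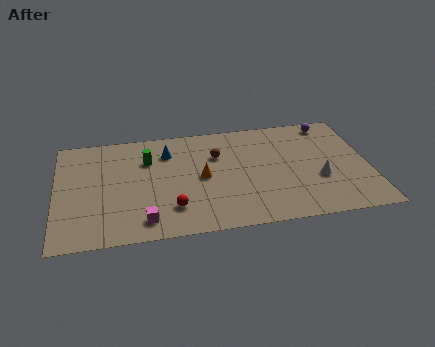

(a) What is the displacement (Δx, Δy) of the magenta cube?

(1.5, -2.6)

The magenta cube started near (3.2, 4.1) and ended near (4.7, 1.5).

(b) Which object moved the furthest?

the white cone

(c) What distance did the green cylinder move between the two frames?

2.0

The green cylinder was near (3.1, 6.2) before and (5.0, 6.7) after, so it travelled √(1.9² + 0.5²) ≈ 2.0 units.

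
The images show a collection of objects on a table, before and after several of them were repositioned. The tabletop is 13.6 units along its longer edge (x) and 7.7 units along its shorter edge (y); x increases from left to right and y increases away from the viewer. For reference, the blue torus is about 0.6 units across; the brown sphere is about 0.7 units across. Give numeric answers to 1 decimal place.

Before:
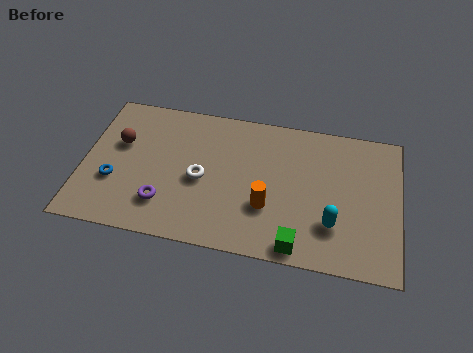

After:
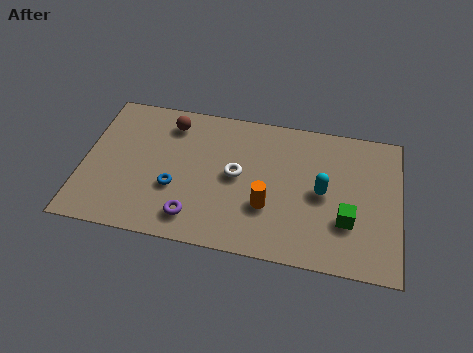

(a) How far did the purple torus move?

1.4

The purple torus moved from about (3.6, 1.9) to (4.9, 1.4), a distance of √(1.3² + 0.5²) ≈ 1.4.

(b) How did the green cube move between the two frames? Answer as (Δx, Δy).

(2.0, 1.7)

The green cube was at about (9.4, 0.8) and moved to about (11.4, 2.5).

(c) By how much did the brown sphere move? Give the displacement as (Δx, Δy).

(2.1, 1.5)

From the two frames, the brown sphere sits at roughly (1.5, 4.8) before and (3.6, 6.3) after.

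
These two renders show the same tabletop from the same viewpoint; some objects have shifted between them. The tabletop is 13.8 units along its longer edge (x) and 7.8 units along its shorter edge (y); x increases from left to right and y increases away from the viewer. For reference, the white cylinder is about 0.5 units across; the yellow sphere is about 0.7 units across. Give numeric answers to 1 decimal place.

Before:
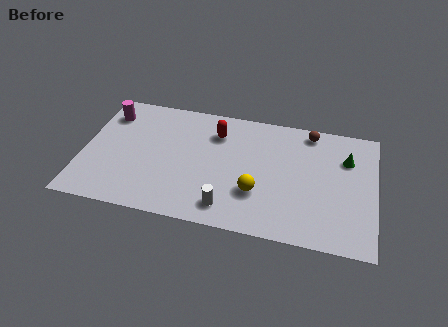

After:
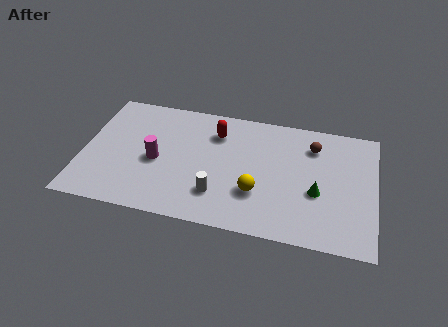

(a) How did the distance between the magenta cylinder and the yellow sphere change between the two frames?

-3.2

The distance was about 8.1 in the first image and 4.9 in the second, so they moved 3.2 units closer together.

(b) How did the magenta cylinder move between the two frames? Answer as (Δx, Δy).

(2.5, -2.6)

The magenta cylinder started near (1.0, 6.1) and ended near (3.5, 3.5).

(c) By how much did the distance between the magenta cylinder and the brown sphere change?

-1.9

They were about 9.6 units apart before and 7.7 after — 1.9 units closer together.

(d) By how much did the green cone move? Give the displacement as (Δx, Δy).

(-1.3, -2.4)

The green cone was at about (12.4, 5.5) and moved to about (11.1, 3.1).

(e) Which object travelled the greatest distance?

the magenta cylinder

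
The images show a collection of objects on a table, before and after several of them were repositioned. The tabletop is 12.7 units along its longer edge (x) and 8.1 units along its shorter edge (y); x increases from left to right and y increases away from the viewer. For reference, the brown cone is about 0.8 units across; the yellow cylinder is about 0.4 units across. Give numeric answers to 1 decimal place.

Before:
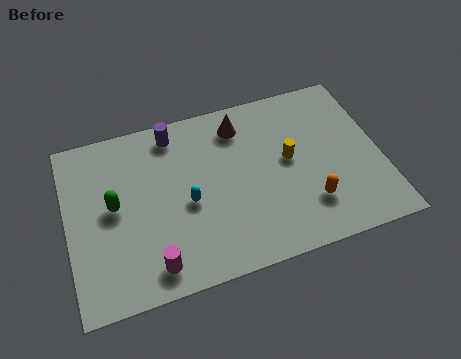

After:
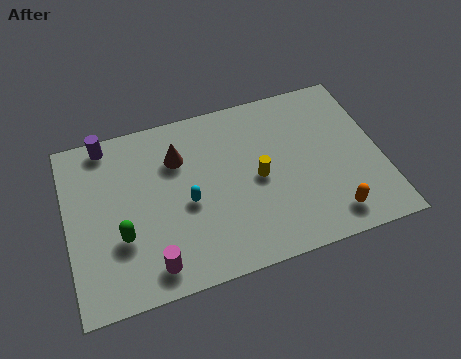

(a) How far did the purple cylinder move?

2.7

The purple cylinder moved from about (4.5, 7.0) to (1.8, 7.3), a distance of √(2.7² + 0.3²) ≈ 2.7.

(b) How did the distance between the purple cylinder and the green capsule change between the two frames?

+0.8

The distance was about 3.7 in the first image and 4.5 in the second, so they moved 0.8 units further apart.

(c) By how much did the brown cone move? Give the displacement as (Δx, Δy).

(-2.6, -0.8)

The brown cone started near (7.2, 6.6) and ended near (4.6, 5.8).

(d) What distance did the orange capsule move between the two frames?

1.1

From (9.6, 2.1) to (10.4, 1.3), the orange capsule covered √(0.8² + 0.8²) ≈ 1.1 units.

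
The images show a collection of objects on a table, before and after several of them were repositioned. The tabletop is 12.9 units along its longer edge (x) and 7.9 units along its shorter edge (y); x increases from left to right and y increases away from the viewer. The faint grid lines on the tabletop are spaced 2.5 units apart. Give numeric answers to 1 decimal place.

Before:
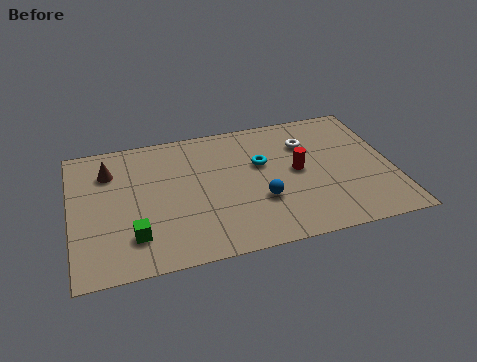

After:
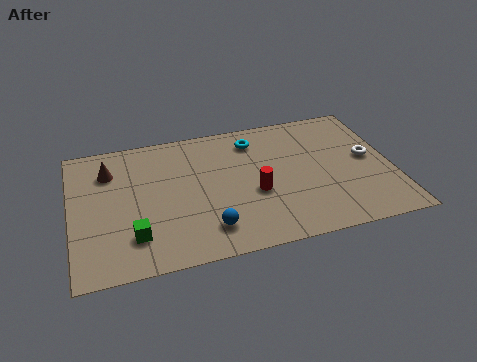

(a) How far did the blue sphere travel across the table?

2.5

The blue sphere was near (7.5, 2.7) before and (5.3, 1.6) after, so it travelled √(2.2² + 1.1²) ≈ 2.5 units.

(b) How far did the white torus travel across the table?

2.8

The white torus moved from about (9.6, 5.7) to (12.0, 4.2), a distance of √(2.4² + 1.5²) ≈ 2.8.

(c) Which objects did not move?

the green cube and the brown cone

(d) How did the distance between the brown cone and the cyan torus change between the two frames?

-0.3

They were about 6.2 units apart before and 5.9 after — 0.3 units closer together.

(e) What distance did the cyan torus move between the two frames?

1.5

From (7.7, 4.9) to (7.5, 6.4), the cyan torus covered √(0.2² + 1.5²) ≈ 1.5 units.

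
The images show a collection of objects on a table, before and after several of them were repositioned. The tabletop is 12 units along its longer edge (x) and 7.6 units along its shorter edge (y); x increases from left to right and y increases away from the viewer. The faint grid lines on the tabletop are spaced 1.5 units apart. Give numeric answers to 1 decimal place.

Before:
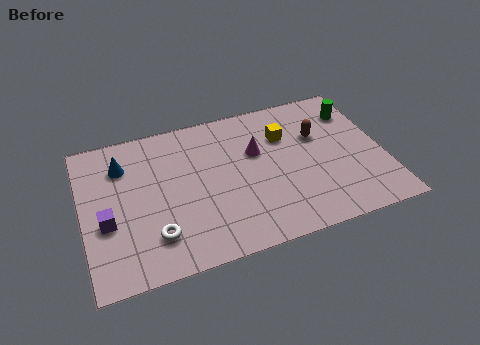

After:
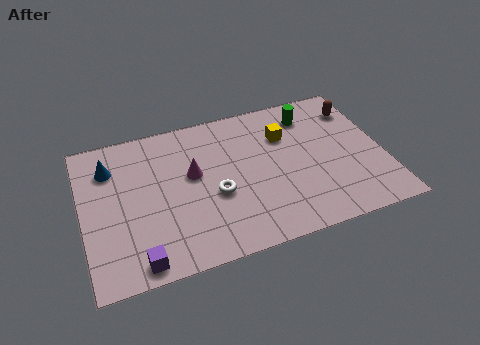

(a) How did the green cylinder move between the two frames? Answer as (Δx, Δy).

(-1.8, 0.3)

The green cylinder started near (11.1, 5.8) and ended near (9.3, 6.1).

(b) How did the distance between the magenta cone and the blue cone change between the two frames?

-1.9

They were about 5.4 units apart before and 3.5 after — 1.9 units closer together.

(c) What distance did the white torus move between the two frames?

2.8

From (2.7, 1.8) to (5.2, 3.1), the white torus covered √(2.5² + 1.3²) ≈ 2.8 units.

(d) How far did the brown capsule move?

2.0

The brown capsule was near (9.5, 4.9) before and (11.2, 5.9) after, so it travelled √(1.7² + 1.0²) ≈ 2.0 units.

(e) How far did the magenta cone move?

2.6

The magenta cone was near (7.0, 4.8) before and (4.4, 4.4) after, so it travelled √(2.6² + 0.4²) ≈ 2.6 units.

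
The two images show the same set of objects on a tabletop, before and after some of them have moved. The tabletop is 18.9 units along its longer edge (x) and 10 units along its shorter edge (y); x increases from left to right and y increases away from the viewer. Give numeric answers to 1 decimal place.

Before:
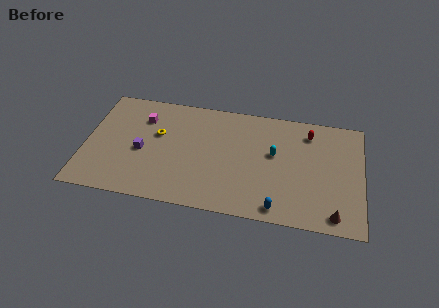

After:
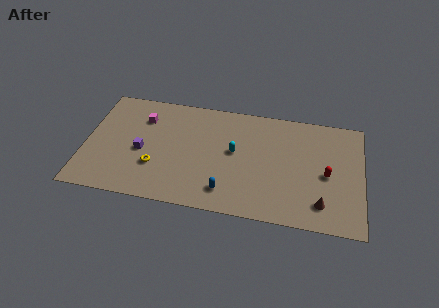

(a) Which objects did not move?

the magenta cube and the purple cube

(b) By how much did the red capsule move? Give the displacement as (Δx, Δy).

(1.3, -3.5)

From the two frames, the red capsule sits at roughly (15.2, 8.1) before and (16.5, 4.6) after.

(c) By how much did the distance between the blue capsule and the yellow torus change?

-4.7

The distance was about 9.8 in the first image and 5.1 in the second, so they moved 4.7 units closer together.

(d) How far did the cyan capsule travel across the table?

2.7

The cyan capsule was near (12.9, 5.8) before and (10.2, 5.5) after, so it travelled √(2.7² + 0.3²) ≈ 2.7 units.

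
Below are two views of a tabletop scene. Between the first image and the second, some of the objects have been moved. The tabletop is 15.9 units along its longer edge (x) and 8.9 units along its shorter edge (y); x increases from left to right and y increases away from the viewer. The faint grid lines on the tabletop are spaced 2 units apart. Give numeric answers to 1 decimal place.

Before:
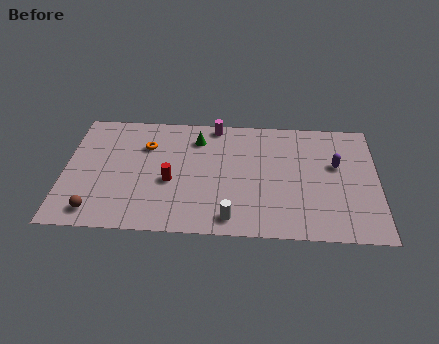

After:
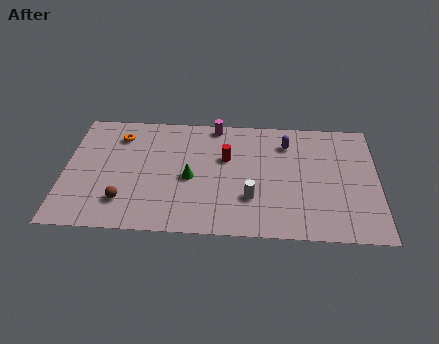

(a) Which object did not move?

the magenta cylinder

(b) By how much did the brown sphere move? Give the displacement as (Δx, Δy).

(1.4, 0.8)

From the two frames, the brown sphere sits at roughly (1.7, 1.3) before and (3.1, 2.1) after.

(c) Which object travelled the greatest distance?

the red cylinder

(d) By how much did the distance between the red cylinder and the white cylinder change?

-0.8

They were about 4.0 units apart before and 3.2 after — 0.8 units closer together.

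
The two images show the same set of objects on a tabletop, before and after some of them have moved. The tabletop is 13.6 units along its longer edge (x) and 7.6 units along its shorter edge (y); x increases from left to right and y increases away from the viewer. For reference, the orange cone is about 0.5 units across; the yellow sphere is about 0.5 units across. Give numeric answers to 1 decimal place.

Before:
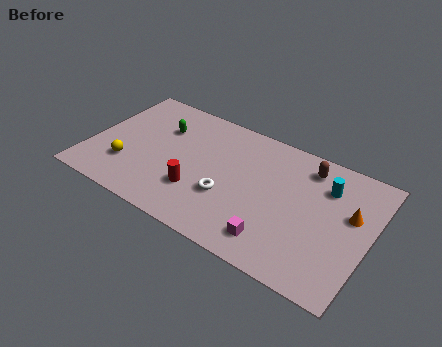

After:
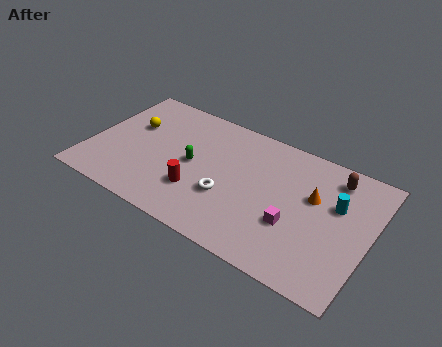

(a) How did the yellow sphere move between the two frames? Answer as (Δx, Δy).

(-0.2, 2.6)

The yellow sphere started near (2.0, 2.2) and ended near (1.8, 4.8).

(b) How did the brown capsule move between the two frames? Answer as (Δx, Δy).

(1.3, 0.0)

The brown capsule started near (10.3, 6.3) and ended near (11.6, 6.3).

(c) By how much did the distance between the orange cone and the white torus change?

-1.6

They were about 6.0 units apart before and 4.4 after — 1.6 units closer together.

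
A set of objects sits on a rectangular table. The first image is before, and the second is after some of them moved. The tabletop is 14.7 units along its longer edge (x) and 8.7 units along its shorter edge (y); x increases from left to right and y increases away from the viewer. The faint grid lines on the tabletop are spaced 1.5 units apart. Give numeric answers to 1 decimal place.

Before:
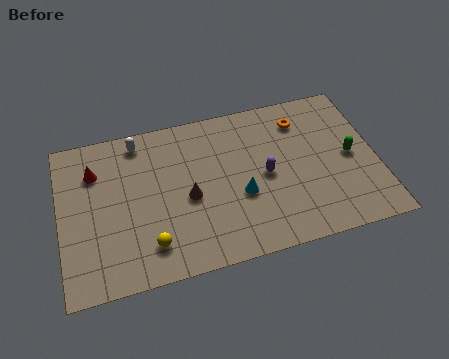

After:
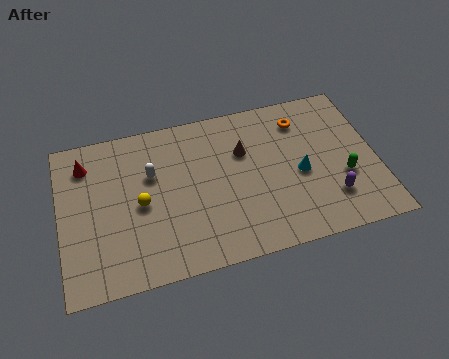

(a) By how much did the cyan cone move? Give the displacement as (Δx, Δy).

(2.8, 0.5)

The cyan cone was at about (8.3, 3.4) and moved to about (11.1, 3.9).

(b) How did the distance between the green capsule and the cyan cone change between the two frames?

-3.2

Before: roughly 5.3 units apart; after: 2.1. That's 3.2 units closer together.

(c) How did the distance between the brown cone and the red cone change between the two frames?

+2.5

The distance was about 4.9 in the first image and 7.4 in the second, so they moved 2.5 units further apart.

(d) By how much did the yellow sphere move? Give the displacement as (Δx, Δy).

(-0.3, 2.3)

From the two frames, the yellow sphere sits at roughly (4.0, 1.8) before and (3.7, 4.1) after.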